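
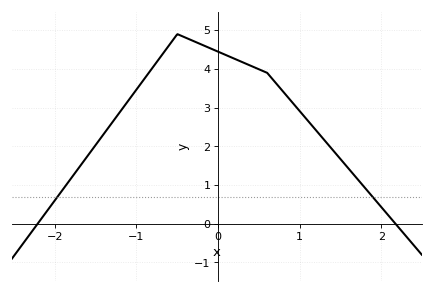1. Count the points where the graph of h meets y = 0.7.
2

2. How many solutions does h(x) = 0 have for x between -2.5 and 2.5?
2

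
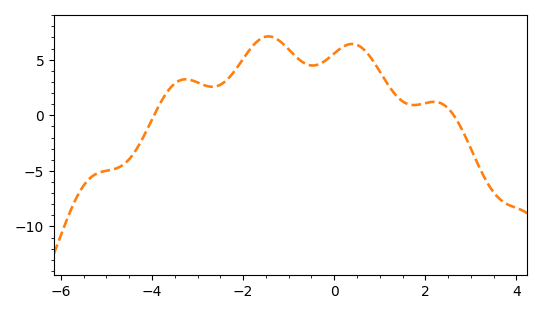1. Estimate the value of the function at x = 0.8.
5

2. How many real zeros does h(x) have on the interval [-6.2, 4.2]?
2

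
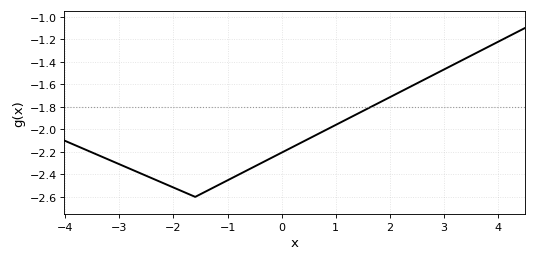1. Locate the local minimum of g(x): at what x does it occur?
-1.6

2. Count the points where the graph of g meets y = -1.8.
1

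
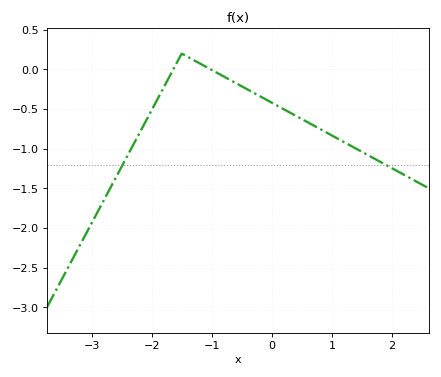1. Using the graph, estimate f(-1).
-0.006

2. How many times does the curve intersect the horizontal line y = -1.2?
2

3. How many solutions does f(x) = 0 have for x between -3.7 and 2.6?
2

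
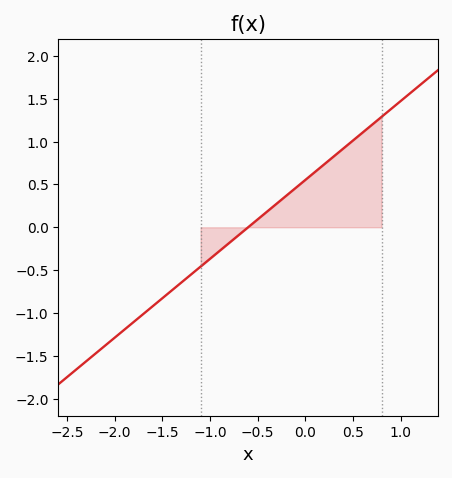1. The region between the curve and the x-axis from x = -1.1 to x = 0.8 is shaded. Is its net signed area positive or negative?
positive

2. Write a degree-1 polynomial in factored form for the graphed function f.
y = 0.92(x + 0.6)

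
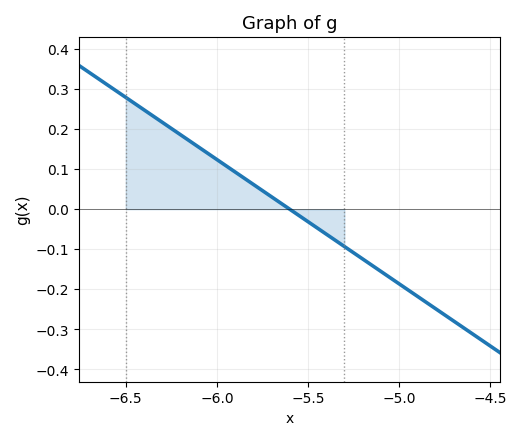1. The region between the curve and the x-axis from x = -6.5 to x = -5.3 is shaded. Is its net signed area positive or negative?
positive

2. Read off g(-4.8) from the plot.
-0.248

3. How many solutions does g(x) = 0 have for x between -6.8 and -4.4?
1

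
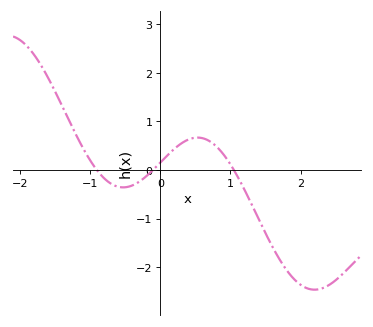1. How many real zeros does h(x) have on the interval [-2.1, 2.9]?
3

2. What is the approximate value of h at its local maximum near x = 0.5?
0.666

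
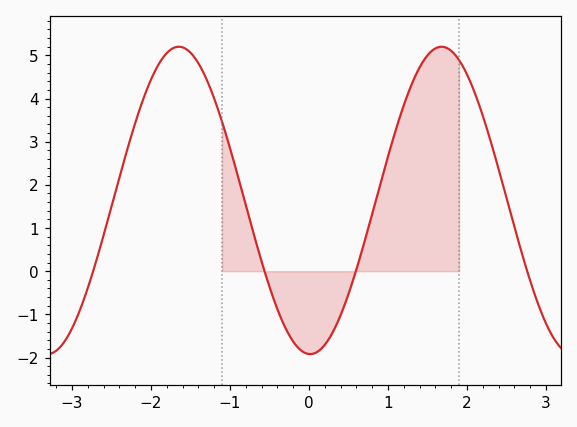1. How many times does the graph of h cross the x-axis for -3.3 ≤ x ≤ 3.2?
4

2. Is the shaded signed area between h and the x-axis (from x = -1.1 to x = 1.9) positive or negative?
positive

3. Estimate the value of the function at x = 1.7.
5.2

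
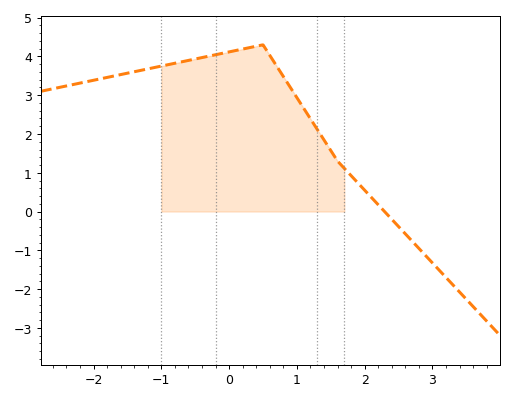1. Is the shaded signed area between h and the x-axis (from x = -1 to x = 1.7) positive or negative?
positive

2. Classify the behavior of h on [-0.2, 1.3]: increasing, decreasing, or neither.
neither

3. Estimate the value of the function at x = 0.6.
4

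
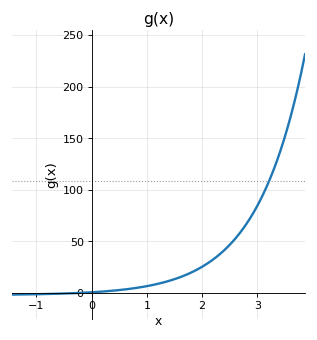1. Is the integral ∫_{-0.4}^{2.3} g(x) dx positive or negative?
positive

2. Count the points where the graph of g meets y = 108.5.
1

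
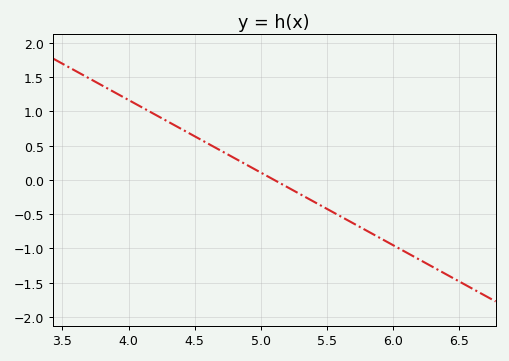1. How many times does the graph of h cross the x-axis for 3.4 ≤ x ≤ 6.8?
1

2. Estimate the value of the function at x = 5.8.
-0.742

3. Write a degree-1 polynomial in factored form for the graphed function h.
y = -1.06(x - 5.1)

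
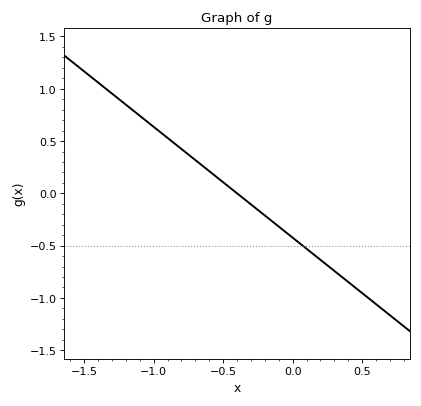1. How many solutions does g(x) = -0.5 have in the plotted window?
1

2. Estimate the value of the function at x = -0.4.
0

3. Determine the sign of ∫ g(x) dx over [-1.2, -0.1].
positive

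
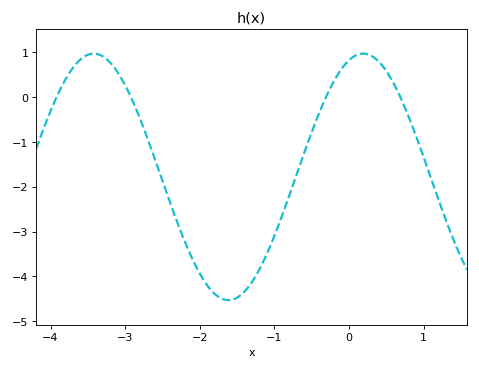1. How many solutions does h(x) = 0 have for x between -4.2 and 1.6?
4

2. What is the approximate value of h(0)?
0.8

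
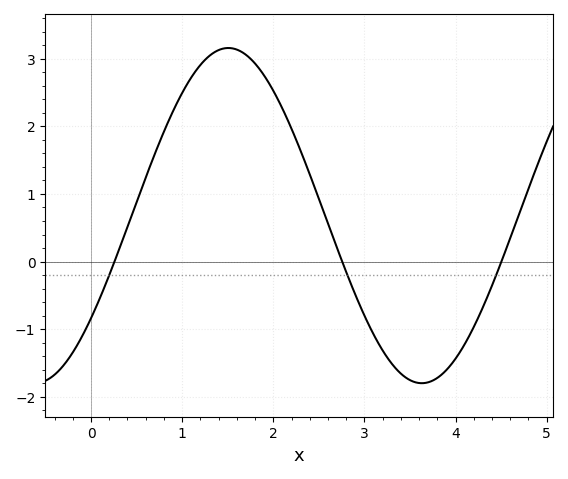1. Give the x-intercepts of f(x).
0.258, 2.76, 4.5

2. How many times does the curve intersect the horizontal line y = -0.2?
3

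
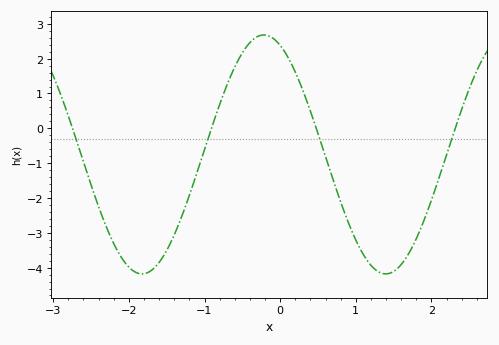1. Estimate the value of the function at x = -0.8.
0.682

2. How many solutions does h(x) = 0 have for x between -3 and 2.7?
4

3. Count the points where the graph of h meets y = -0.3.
4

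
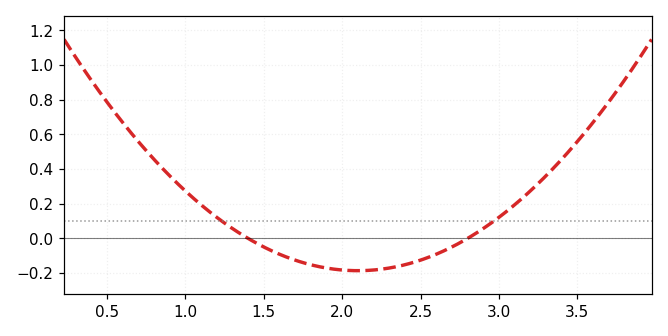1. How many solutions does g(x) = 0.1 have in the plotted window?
2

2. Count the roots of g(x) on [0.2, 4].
2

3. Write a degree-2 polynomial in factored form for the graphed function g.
y = 0.38(x - 1.4)(x - 2.8)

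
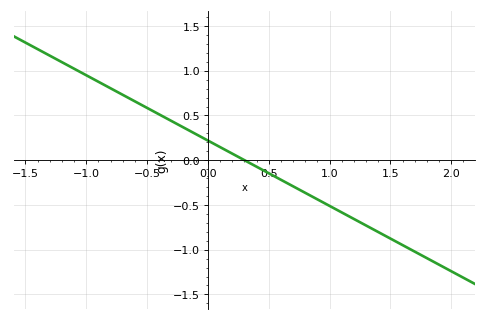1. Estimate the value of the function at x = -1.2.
1.09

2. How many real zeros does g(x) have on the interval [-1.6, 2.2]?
1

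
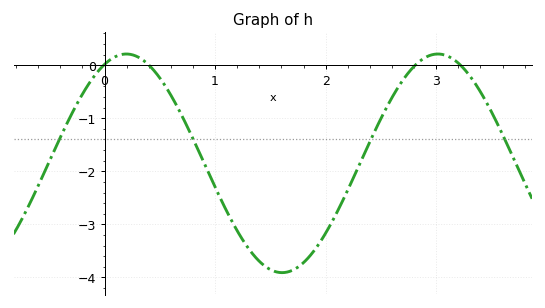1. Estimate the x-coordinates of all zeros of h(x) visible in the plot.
-0.007, 0.402, 2.81, 3.22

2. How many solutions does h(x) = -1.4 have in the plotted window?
4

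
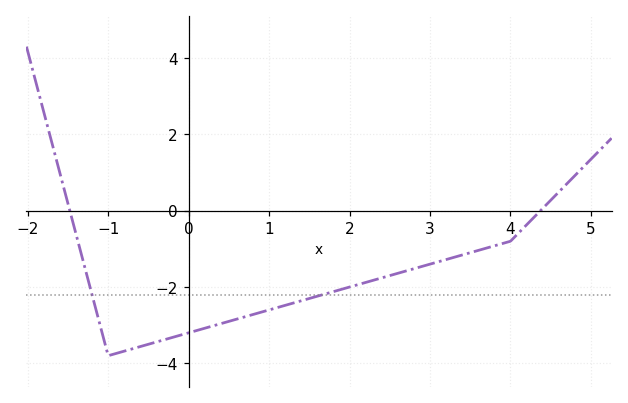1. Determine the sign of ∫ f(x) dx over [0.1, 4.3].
negative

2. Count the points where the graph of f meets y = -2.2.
2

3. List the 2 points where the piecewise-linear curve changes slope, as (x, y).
(-1, -3.8); (4, -0.8)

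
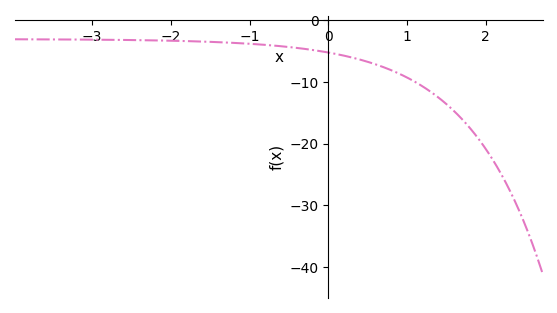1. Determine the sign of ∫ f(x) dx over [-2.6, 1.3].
negative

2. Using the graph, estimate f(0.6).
-7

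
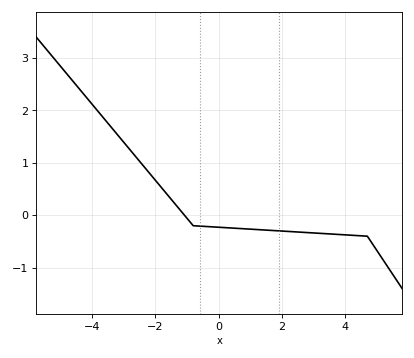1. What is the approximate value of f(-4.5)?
2.49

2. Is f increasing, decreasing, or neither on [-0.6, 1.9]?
decreasing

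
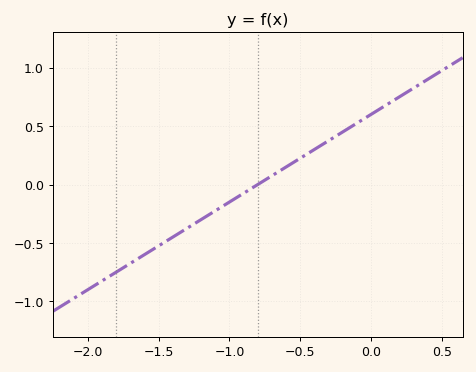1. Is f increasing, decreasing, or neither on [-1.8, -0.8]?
increasing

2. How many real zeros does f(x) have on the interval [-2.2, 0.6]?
1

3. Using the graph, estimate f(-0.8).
0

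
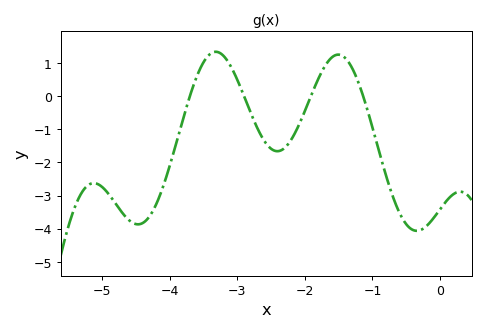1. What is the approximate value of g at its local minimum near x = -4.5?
-3.86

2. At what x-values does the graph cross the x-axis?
-3.7, -2.9, -1.91, -1.14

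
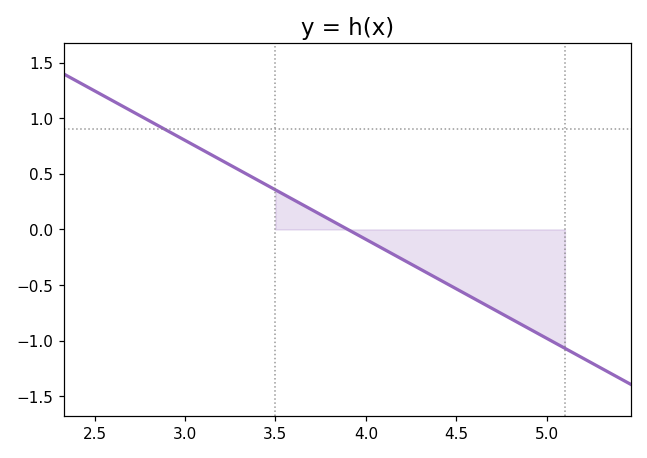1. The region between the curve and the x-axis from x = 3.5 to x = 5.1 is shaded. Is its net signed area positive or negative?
negative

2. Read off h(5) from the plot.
-0.979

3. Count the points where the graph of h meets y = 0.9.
1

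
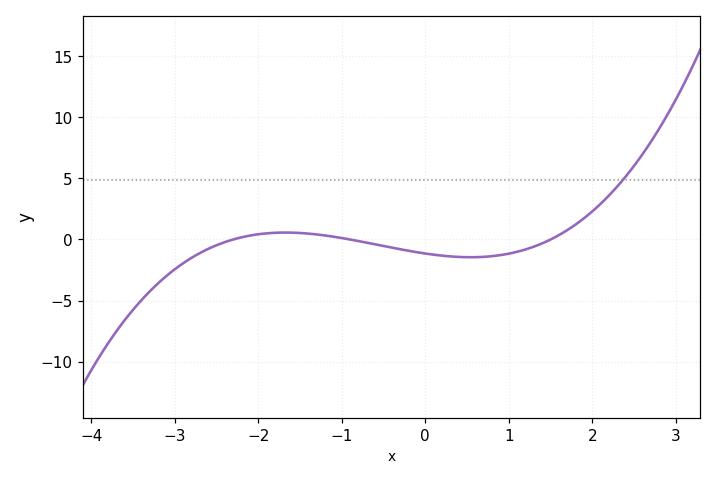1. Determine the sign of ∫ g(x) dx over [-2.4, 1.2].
negative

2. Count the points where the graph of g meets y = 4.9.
1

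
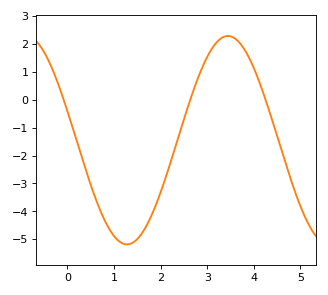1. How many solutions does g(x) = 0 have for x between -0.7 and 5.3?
3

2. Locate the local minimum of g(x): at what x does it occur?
1.28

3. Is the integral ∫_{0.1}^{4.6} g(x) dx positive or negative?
negative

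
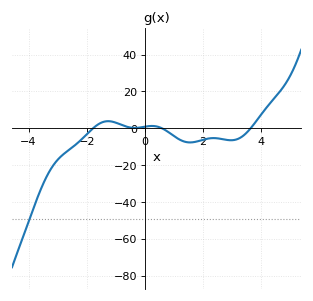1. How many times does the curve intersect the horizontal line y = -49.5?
1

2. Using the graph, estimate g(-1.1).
3.5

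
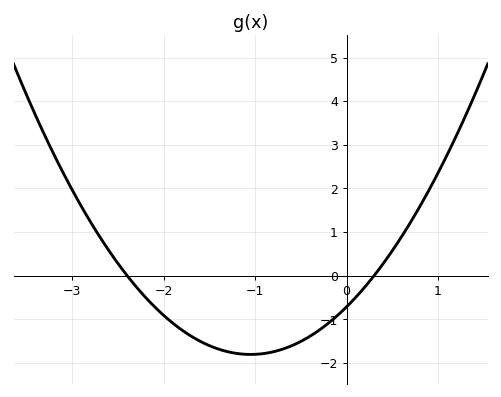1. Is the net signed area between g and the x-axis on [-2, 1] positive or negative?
negative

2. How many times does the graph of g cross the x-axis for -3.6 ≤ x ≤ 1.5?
2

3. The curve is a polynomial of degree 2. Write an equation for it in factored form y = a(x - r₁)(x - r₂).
y = 0.99(x + 2.4)(x - 0.3)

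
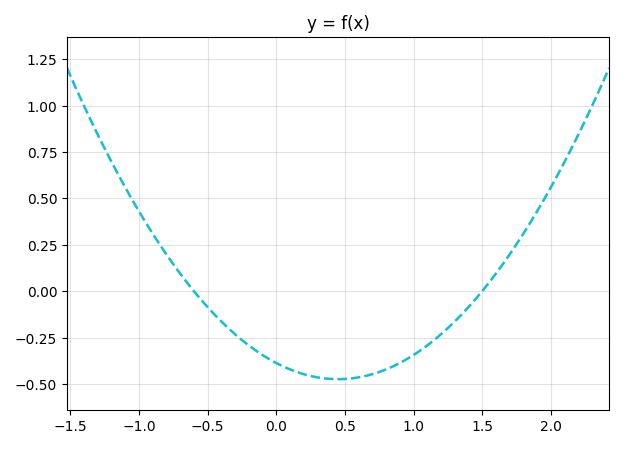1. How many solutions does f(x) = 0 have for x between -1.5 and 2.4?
2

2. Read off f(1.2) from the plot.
-0.232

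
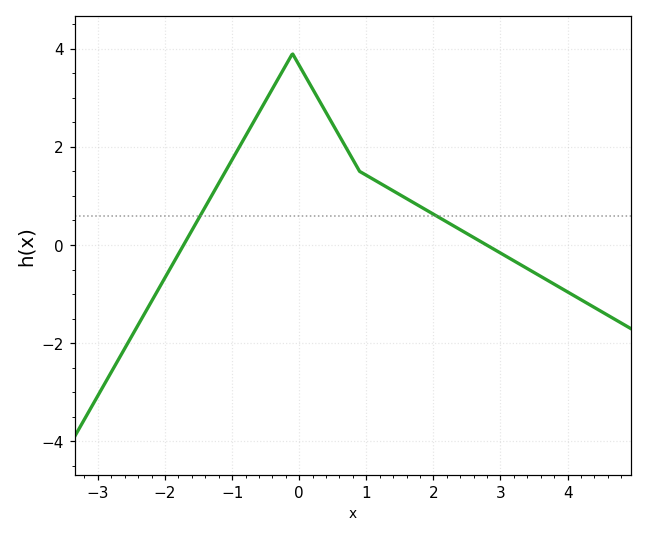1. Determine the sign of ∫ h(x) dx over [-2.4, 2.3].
positive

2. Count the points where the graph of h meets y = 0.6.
2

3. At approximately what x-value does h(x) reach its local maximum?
0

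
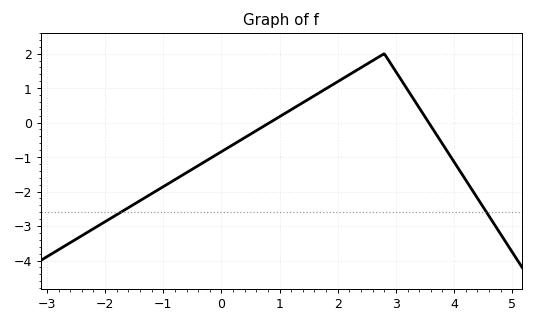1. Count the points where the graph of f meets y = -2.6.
2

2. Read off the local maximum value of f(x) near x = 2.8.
2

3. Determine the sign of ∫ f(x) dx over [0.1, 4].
positive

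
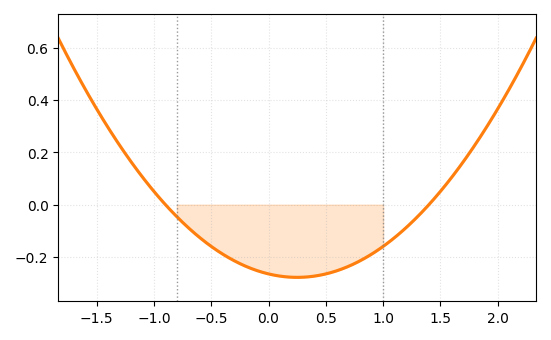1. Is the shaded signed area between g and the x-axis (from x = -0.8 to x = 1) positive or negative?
negative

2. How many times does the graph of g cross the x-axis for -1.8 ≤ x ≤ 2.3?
2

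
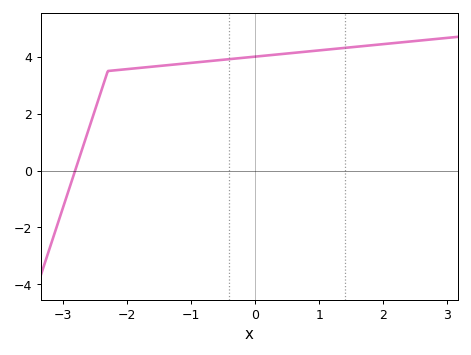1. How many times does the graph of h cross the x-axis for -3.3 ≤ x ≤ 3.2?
1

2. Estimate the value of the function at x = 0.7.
4.16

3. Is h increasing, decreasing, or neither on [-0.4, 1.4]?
increasing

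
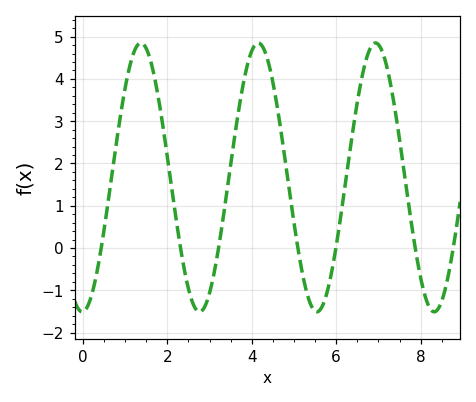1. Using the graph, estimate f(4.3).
4.7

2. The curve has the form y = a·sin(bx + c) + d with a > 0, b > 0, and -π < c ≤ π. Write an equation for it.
y = 3.18sin(2.3x - 1.5) + 1.67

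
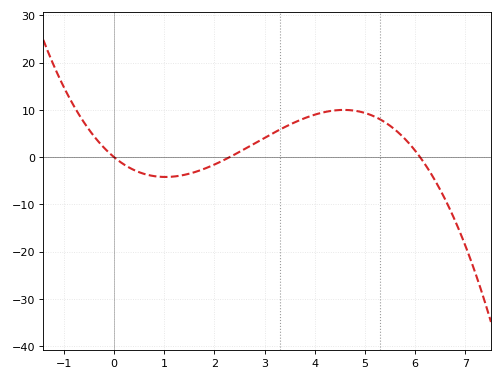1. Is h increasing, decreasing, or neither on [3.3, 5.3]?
neither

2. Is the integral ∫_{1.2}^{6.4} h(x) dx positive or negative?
positive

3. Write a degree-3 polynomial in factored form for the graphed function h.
y = -0.63(x - 0)(x - 2.3)(x - 6.1)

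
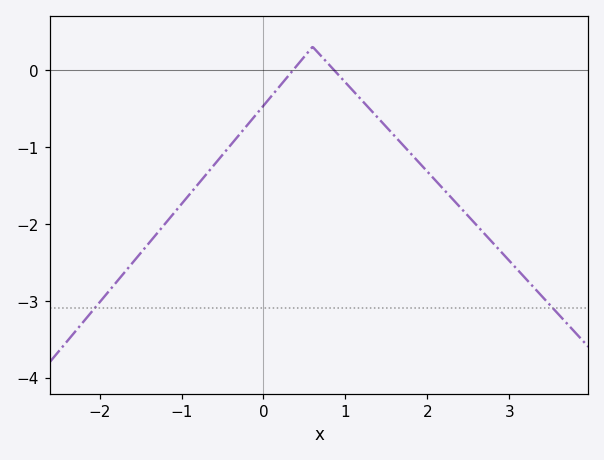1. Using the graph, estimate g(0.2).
-0.2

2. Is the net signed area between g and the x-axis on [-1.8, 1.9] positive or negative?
negative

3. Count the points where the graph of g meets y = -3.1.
2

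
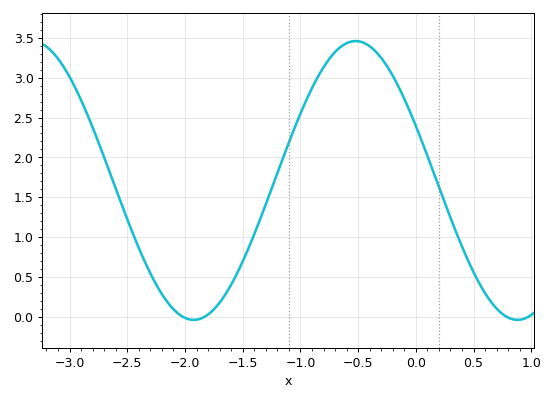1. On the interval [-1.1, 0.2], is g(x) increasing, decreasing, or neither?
neither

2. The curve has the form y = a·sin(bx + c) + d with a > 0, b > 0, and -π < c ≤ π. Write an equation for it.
y = 1.75sin(2.2x + 2.7) + 1.71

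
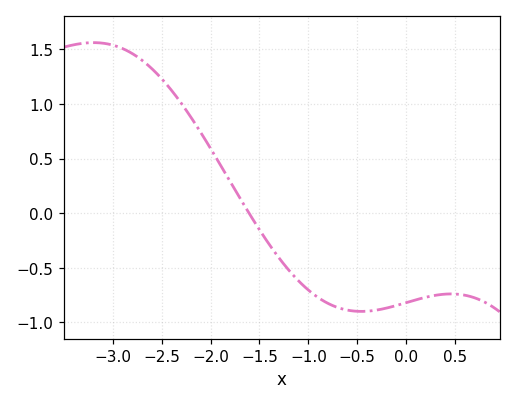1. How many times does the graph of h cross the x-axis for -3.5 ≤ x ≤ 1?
1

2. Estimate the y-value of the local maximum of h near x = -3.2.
1.56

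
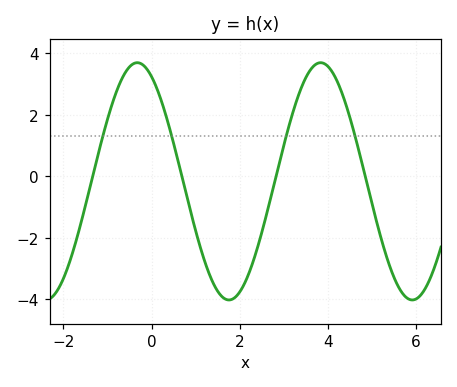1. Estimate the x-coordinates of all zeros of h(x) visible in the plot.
-1.34, 0.687, 2.82, 4.85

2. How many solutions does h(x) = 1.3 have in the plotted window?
4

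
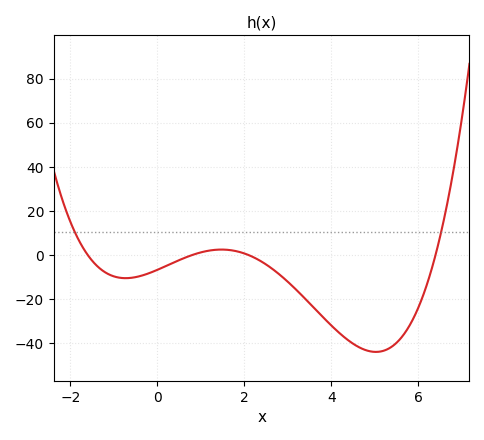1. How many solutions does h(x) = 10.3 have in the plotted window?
2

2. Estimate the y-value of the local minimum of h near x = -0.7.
-10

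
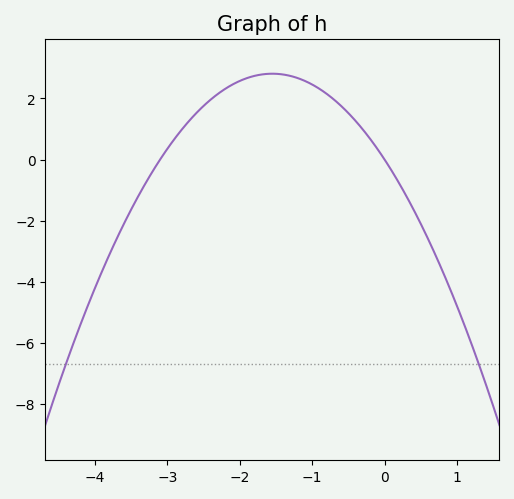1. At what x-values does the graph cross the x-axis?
-3.1, 0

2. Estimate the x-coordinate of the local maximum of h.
-1.55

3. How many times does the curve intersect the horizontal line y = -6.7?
2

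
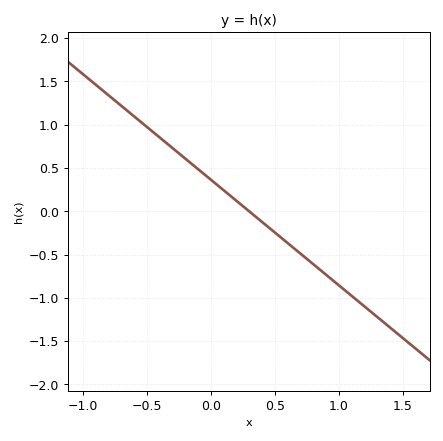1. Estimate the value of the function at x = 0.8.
-0.6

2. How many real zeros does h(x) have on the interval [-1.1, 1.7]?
1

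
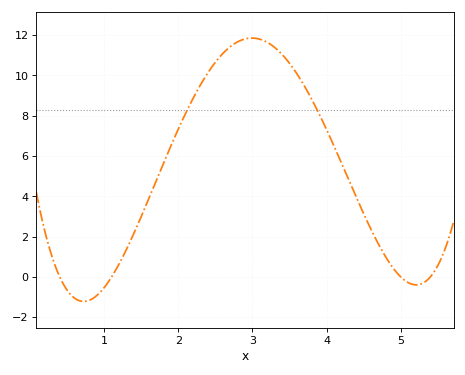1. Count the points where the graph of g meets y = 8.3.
2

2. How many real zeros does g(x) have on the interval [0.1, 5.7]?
4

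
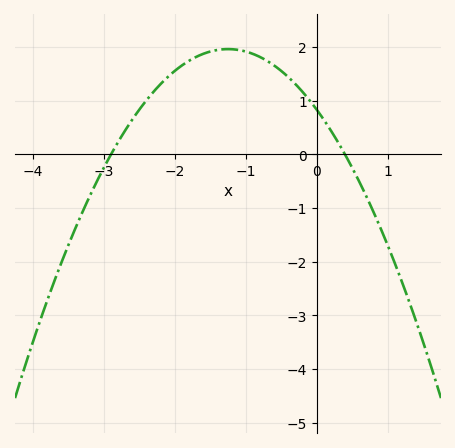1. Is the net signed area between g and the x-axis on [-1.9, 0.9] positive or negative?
positive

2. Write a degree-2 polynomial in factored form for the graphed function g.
y = -0.72(x + 2.9)(x - 0.4)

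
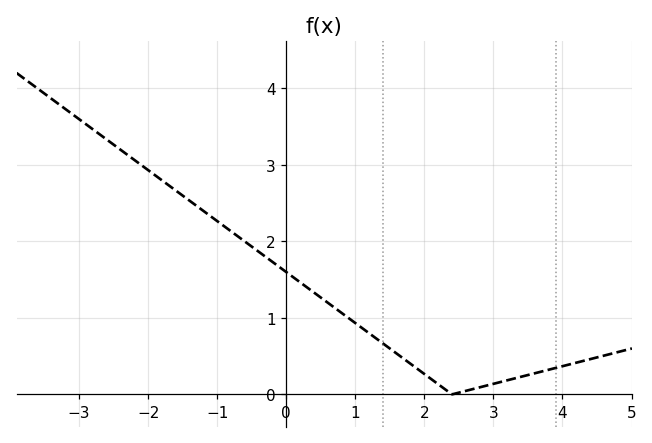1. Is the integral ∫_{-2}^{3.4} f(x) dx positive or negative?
positive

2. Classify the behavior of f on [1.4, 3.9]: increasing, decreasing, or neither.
neither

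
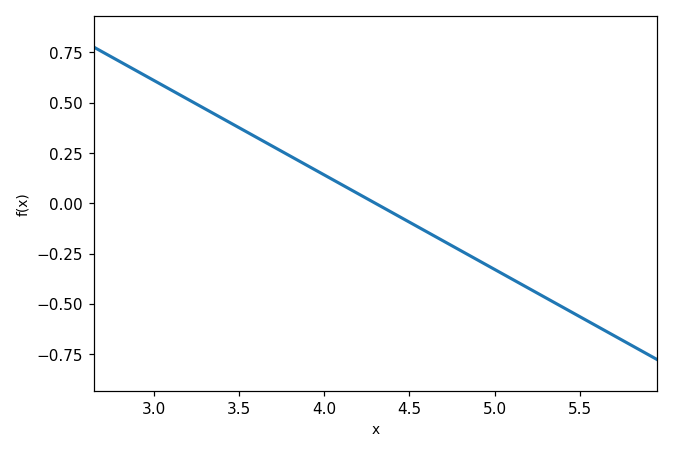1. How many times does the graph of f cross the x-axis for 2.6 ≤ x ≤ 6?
1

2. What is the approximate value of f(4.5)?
-0.1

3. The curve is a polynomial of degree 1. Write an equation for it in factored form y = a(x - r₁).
y = -0.47(x - 4.3)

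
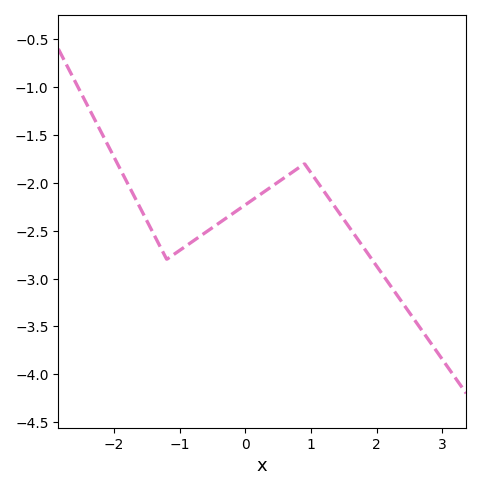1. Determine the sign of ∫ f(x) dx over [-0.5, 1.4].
negative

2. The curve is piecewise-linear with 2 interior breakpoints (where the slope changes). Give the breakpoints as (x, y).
(-1.2, -2.8); (0.9, -1.8)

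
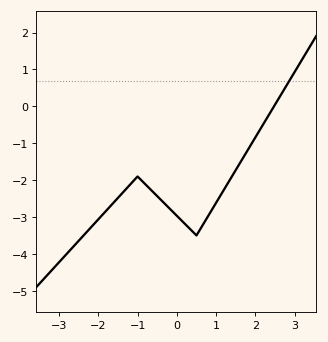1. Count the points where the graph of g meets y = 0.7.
1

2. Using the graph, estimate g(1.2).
-2.3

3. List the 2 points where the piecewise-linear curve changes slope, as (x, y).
(-1, -1.9); (0.5, -3.5)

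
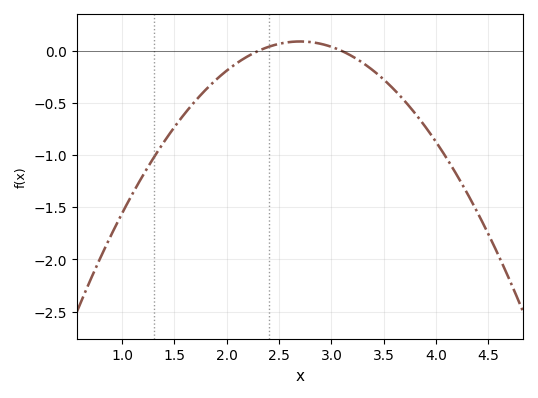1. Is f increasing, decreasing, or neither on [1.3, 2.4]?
increasing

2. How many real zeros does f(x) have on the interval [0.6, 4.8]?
2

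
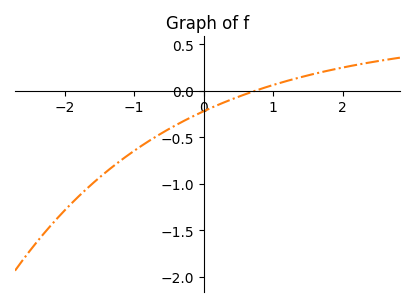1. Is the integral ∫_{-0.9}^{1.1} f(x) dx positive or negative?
negative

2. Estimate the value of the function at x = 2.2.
0.279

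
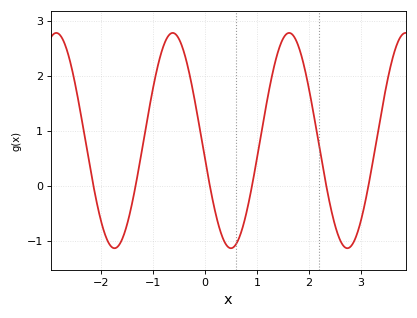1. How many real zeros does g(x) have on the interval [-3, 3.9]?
6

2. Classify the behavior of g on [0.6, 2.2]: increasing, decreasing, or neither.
neither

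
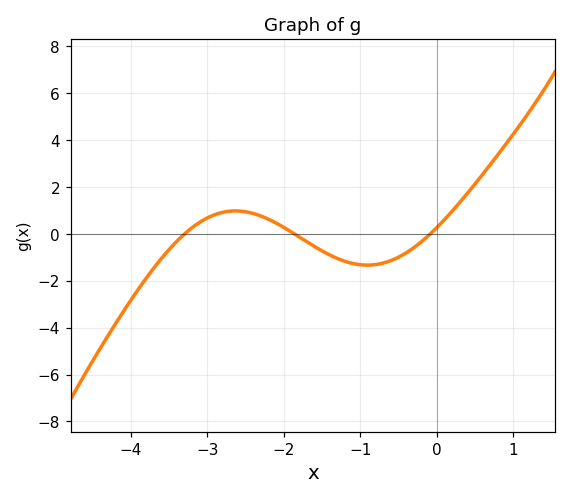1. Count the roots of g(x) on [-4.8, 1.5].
3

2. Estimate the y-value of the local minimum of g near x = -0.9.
-1.4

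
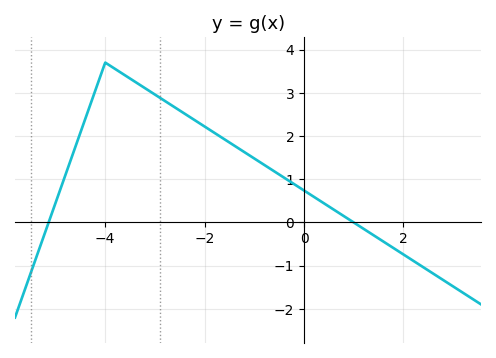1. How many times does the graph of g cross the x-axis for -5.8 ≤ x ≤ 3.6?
2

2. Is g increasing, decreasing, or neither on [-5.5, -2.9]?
neither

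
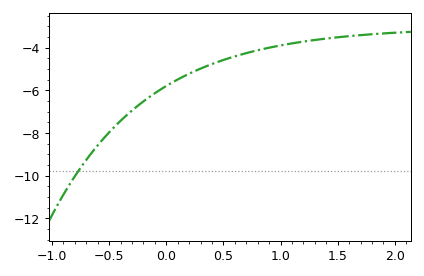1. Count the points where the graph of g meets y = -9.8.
1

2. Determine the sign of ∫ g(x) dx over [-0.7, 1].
negative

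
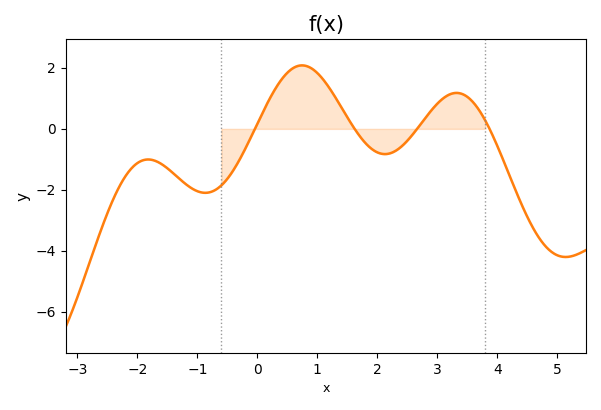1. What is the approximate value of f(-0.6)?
-1.8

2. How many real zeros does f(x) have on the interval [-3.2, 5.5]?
4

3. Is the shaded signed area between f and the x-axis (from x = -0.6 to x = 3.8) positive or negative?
positive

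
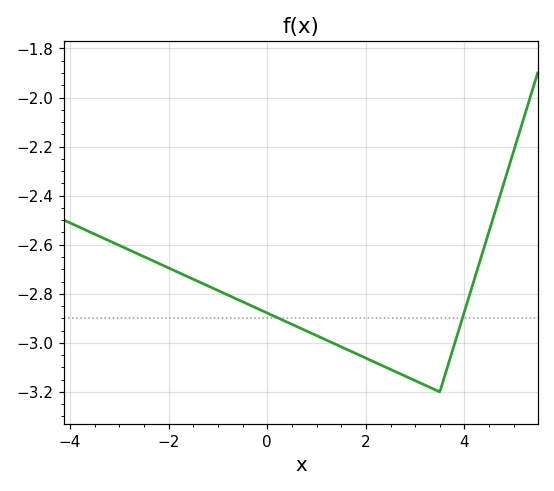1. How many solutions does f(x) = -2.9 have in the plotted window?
2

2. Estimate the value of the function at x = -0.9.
-2.8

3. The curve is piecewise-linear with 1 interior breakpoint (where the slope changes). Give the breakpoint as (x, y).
(3.5, -3.2)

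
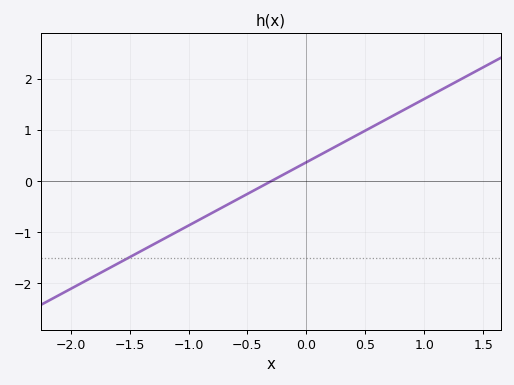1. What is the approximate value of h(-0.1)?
0.248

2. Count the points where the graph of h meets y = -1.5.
1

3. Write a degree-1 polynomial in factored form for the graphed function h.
y = 1.24(x + 0.3)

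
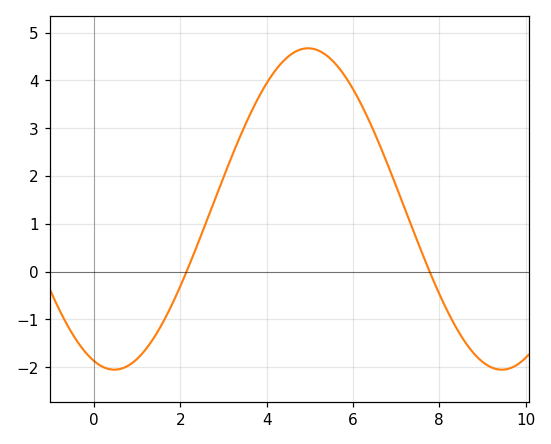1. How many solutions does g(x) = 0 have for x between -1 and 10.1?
2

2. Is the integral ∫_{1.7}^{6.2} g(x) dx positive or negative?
positive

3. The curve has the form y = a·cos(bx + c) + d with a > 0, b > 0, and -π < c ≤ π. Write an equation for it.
y = 3.36cos(0.7x + 2.8) + 1.31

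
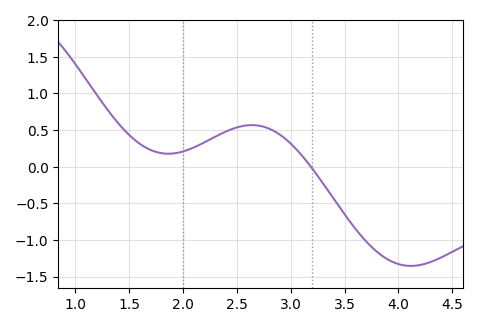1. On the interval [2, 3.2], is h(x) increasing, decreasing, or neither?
neither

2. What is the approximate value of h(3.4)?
-0.44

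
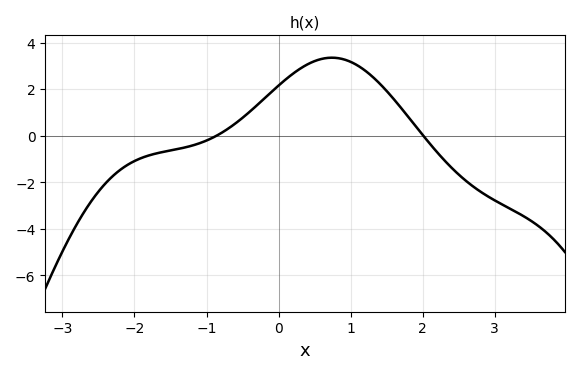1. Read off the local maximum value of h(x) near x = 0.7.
3.4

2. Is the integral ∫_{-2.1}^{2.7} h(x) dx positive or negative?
positive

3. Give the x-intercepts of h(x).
-0.9, 2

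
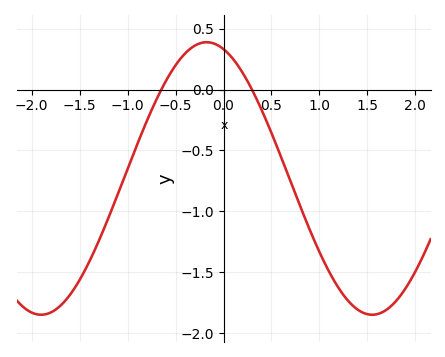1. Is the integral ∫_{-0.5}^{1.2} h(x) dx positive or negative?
negative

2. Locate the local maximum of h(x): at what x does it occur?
-0.2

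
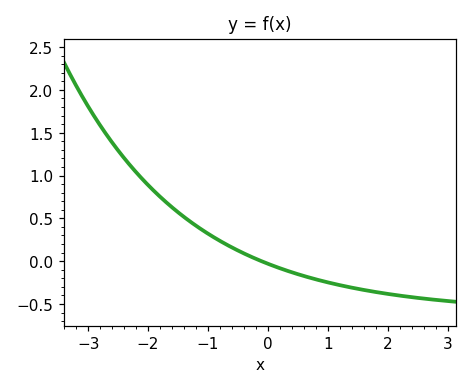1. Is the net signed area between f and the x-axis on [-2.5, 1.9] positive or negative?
positive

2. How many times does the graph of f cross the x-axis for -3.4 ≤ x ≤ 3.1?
1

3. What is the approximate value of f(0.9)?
-0.25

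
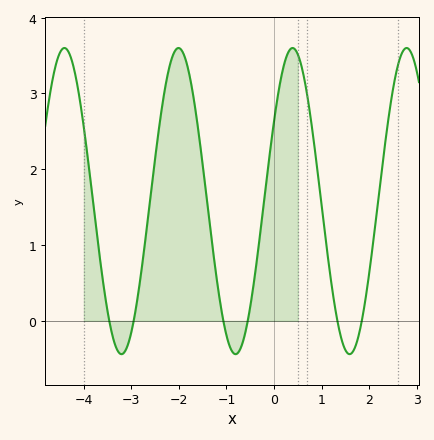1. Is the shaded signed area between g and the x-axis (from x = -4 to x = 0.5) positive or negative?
positive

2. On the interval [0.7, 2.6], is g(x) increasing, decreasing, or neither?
neither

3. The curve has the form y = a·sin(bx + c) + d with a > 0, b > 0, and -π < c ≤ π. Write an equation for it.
y = 2.02sin(2.6x + 0.55) + 1.58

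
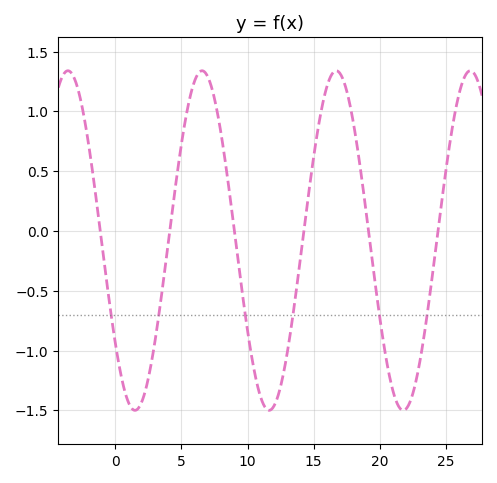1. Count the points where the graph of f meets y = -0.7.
6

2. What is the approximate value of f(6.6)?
1.35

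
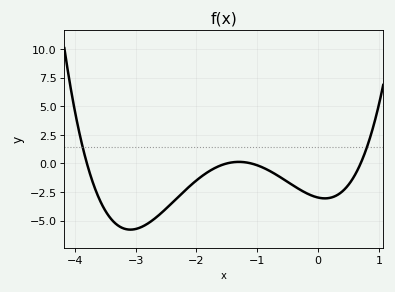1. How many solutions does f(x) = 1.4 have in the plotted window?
2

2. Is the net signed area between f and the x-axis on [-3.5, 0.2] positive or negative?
negative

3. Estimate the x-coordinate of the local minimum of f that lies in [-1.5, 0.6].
0.112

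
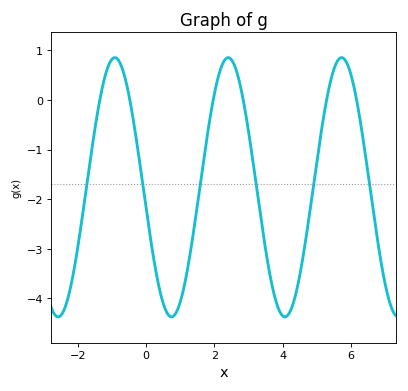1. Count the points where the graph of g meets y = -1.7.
6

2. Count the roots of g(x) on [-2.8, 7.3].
6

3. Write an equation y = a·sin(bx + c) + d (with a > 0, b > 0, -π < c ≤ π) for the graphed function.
y = 2.61sin(1.9x - 3) - 1.76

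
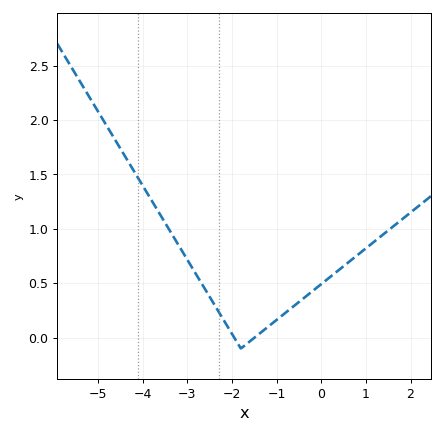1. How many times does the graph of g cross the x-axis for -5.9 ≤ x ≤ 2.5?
2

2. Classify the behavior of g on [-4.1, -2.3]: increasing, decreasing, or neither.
decreasing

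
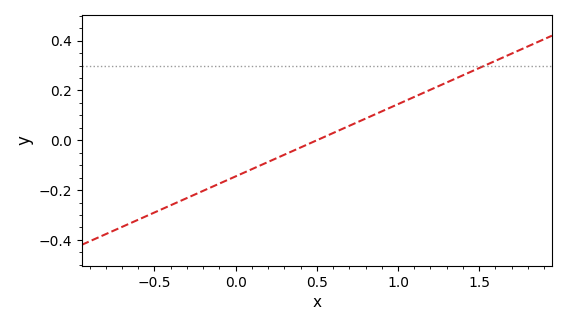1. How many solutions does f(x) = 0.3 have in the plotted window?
1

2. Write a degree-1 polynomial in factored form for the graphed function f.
y = 0.29(x - 0.5)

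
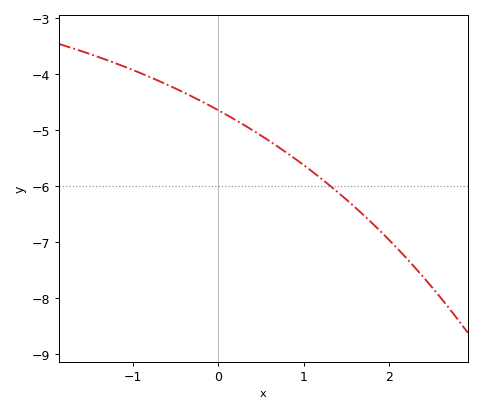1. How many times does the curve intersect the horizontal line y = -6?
1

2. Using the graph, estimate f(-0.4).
-4.34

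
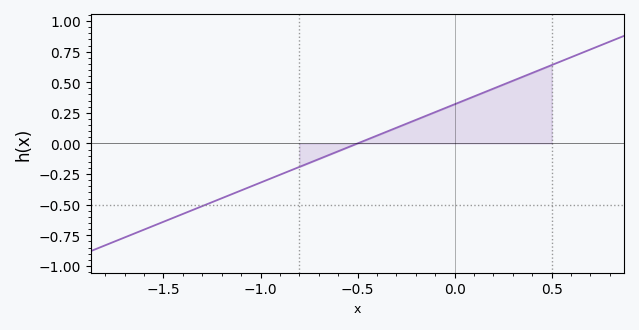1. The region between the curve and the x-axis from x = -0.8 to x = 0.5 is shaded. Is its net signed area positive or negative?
positive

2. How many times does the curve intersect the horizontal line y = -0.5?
1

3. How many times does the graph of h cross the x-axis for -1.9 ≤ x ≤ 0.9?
1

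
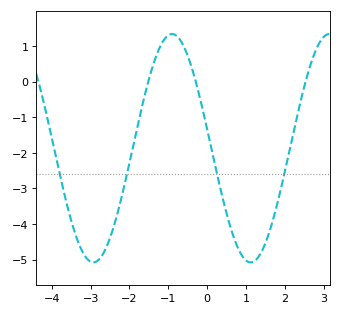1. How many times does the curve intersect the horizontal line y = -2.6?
4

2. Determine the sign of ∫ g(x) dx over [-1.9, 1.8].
negative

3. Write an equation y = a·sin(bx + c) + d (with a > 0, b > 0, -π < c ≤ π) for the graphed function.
y = 3.21sin(1.6x + 3) - 1.87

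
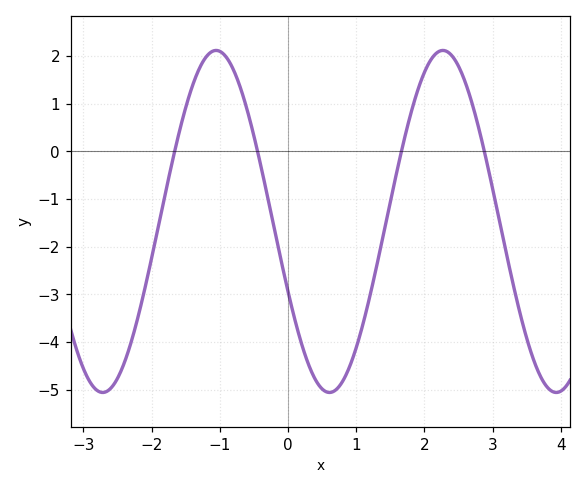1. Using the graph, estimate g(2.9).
-0.1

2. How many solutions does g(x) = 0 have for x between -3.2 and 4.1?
4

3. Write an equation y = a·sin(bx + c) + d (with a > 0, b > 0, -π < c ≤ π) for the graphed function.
y = 3.59sin(1.9x - 2.7) - 1.47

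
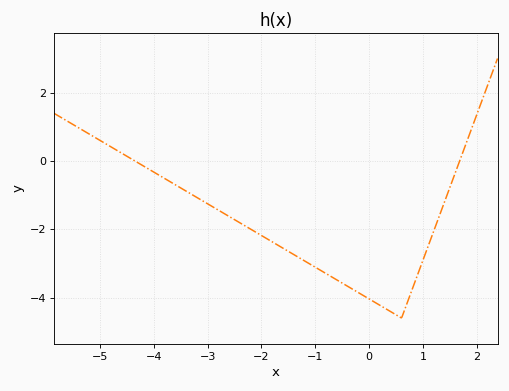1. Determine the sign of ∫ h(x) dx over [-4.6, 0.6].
negative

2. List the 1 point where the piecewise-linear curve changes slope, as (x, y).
(0.6, -4.6)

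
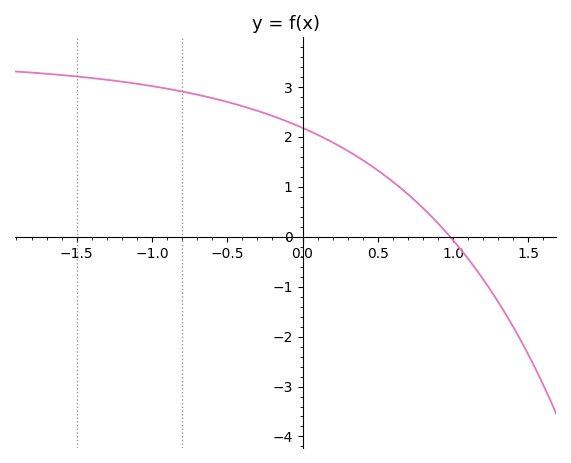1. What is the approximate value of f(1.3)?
-1.3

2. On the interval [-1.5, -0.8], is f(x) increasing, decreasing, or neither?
decreasing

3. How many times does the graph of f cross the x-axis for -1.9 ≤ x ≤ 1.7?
1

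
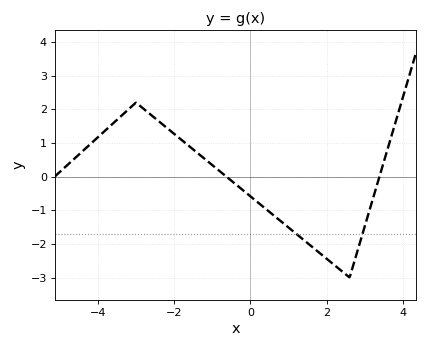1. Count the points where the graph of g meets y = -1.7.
2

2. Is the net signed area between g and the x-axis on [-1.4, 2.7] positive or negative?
negative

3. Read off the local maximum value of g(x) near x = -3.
2.2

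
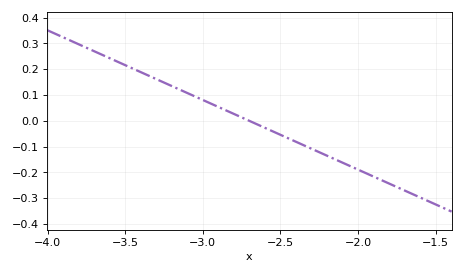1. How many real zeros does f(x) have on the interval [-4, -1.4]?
1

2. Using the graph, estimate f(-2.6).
-0.03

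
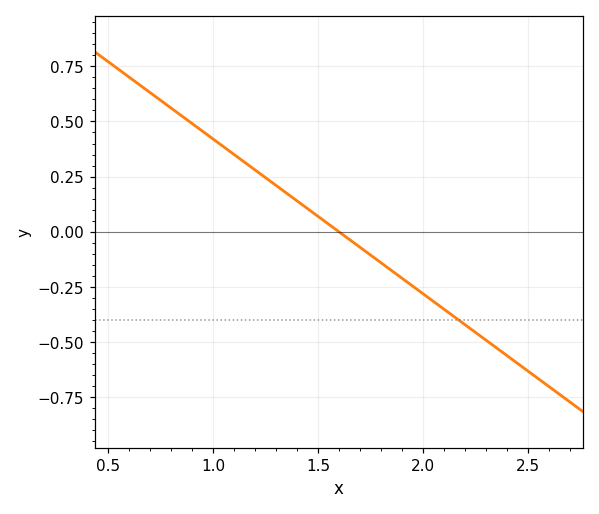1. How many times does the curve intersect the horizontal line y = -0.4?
1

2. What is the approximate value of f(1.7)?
-0.07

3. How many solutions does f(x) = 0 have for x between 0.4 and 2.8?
1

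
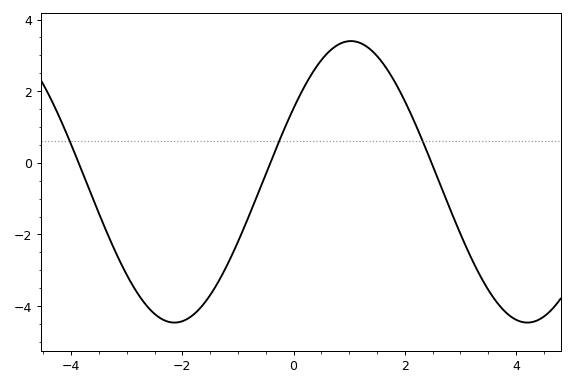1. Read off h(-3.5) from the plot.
-1.4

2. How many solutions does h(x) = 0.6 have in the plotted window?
3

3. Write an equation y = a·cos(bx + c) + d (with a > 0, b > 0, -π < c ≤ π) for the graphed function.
y = 3.93cos(0.99x - 1) - 0.53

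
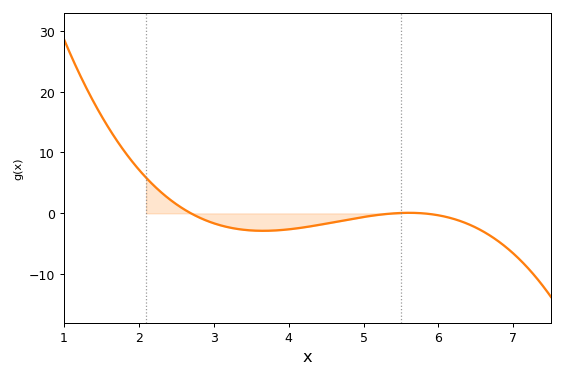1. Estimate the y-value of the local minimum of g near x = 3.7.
-3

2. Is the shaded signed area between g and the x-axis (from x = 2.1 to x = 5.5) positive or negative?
negative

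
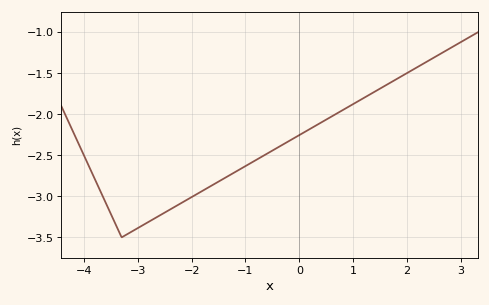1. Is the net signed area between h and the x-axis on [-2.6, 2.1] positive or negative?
negative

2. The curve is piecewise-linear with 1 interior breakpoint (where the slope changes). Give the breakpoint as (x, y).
(-3.3, -3.5)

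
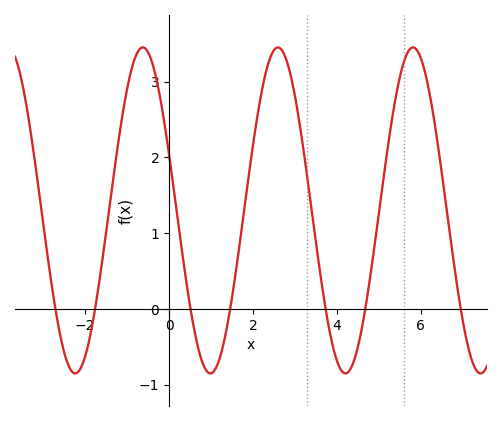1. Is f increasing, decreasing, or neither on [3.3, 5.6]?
neither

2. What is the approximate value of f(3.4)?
1.3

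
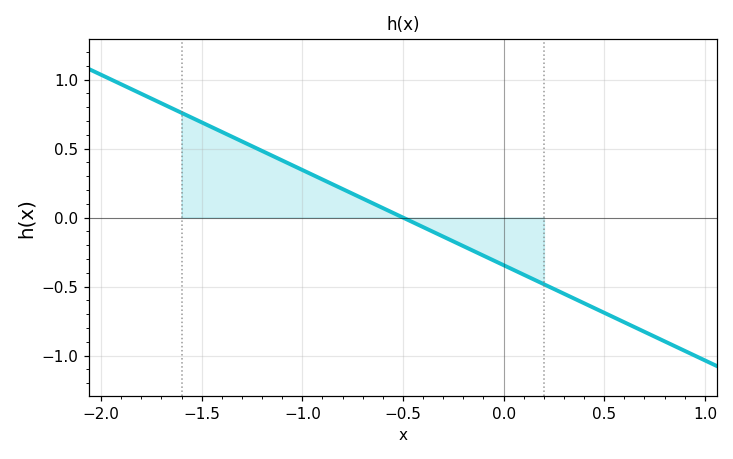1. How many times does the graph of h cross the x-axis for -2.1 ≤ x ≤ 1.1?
1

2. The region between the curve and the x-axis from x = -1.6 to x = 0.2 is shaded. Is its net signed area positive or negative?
positive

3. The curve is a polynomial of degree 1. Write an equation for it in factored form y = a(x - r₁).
y = -0.69(x + 0.5)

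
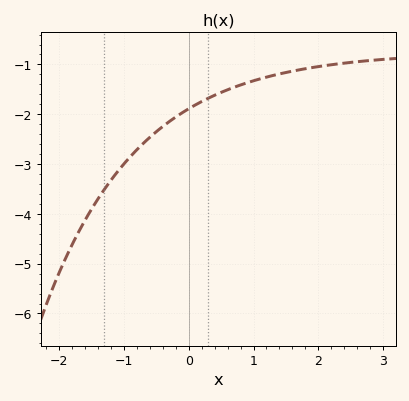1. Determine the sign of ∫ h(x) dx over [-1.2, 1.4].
negative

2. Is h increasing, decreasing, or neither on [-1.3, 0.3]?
increasing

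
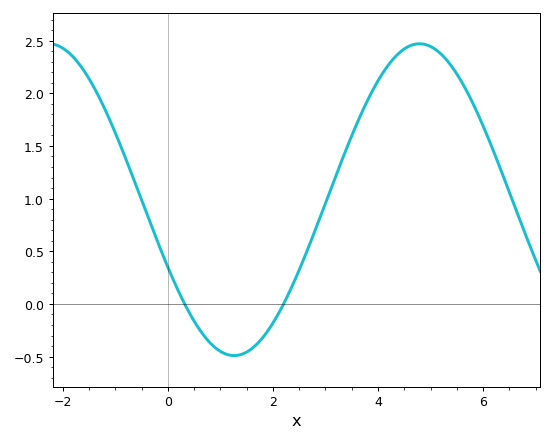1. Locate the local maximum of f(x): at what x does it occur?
4.79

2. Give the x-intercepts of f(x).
0.319, 2.2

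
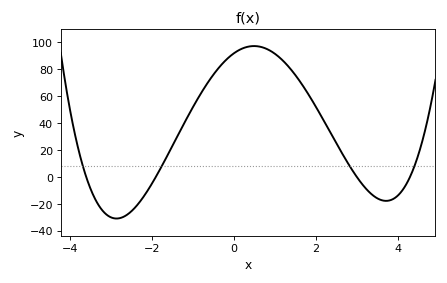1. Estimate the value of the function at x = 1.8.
62.3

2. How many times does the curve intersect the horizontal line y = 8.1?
4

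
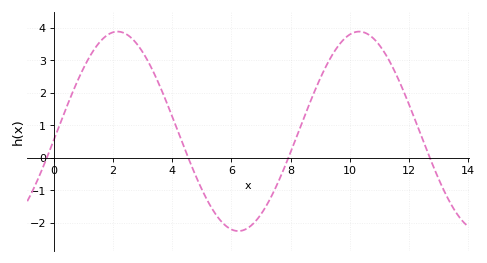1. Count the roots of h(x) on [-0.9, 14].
4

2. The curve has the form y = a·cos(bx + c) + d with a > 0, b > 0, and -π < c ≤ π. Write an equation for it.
y = 3.07cos(0.77x - 1.66) + 0.82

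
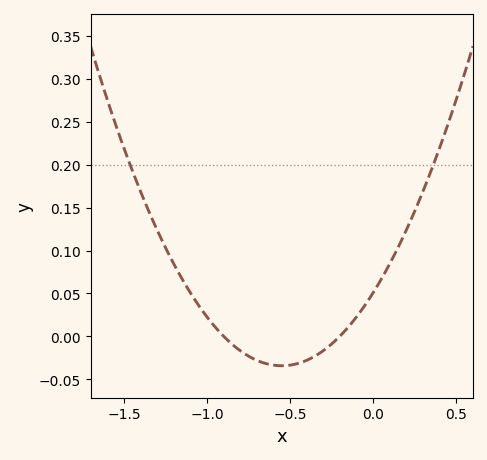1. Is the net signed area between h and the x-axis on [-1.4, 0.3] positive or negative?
positive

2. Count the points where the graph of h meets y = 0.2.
2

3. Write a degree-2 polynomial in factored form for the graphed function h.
y = 0.28(x + 0.9)(x + 0.2)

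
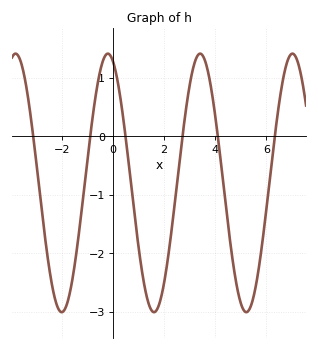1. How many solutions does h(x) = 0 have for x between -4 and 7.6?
6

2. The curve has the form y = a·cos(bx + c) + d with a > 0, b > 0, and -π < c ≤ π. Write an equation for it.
y = 2.21cos(1.7x + 0.35) - 0.8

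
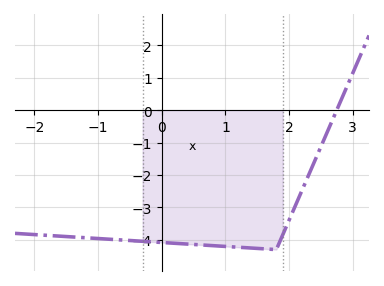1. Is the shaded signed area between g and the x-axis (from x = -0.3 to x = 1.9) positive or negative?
negative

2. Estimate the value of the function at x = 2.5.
-1.13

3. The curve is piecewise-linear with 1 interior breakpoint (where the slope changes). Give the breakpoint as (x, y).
(1.8, -4.3)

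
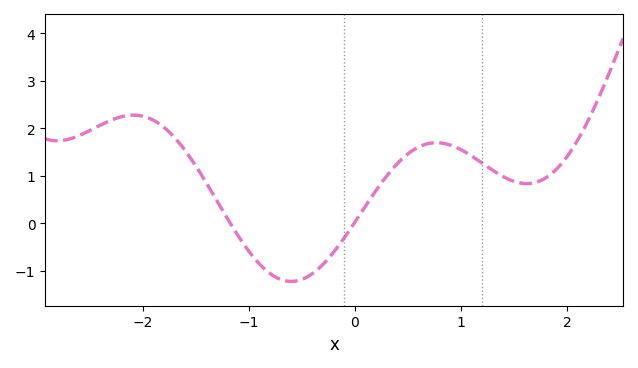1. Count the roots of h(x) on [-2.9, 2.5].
2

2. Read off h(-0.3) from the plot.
-0.857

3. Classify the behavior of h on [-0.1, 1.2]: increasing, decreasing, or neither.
neither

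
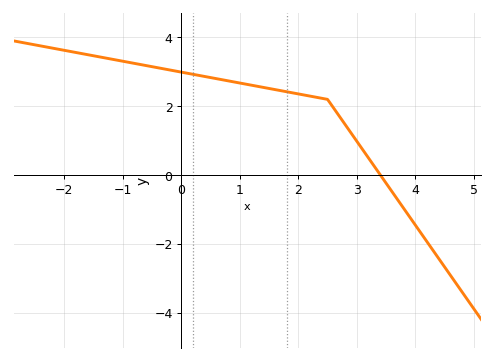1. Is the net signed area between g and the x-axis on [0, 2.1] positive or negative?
positive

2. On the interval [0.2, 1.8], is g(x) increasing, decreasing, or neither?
decreasing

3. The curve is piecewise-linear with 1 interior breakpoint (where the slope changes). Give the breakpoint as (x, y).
(2.5, 2.2)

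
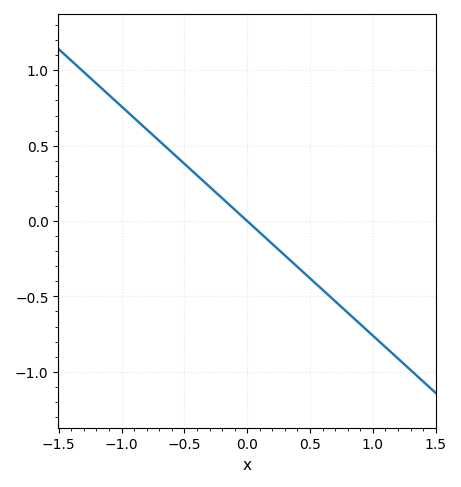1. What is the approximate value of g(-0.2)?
0.15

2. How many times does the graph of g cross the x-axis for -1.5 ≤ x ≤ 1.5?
1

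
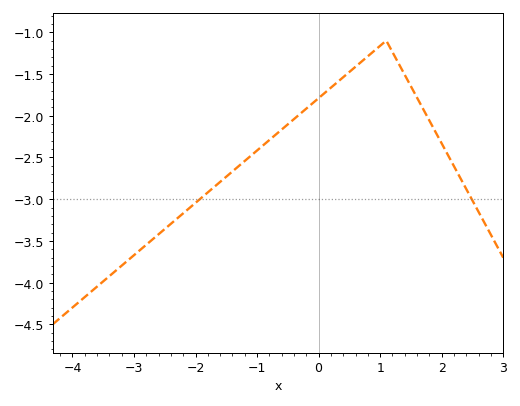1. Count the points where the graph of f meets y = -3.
2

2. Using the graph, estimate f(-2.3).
-3.23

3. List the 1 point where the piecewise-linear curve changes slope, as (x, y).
(1.1, -1.1)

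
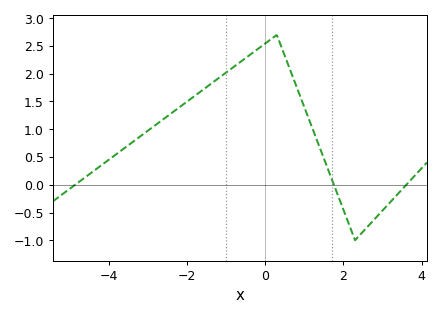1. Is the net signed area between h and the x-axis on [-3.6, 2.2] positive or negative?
positive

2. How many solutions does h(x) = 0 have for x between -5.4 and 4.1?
3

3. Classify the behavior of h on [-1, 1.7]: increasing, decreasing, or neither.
neither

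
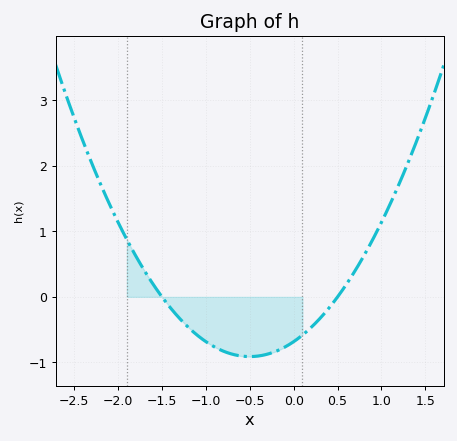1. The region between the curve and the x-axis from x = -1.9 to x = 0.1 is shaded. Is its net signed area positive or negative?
negative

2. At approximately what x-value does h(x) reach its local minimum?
-0.5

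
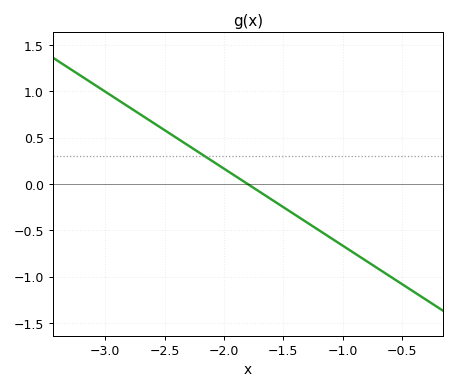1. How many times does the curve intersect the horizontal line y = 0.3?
1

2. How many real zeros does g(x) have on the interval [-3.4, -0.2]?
1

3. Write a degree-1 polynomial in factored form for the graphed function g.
y = -0.83(x + 1.8)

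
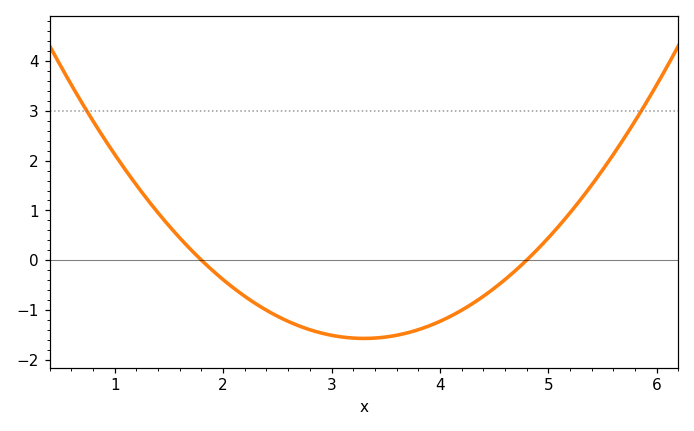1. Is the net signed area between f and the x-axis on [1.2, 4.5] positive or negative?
negative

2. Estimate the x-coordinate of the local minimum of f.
3.3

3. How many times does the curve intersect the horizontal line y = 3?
2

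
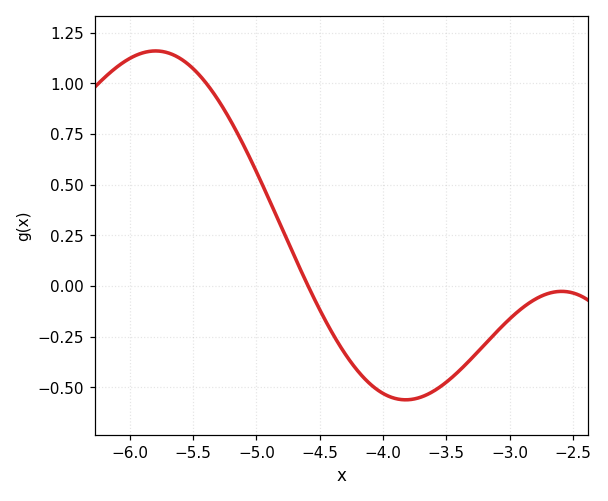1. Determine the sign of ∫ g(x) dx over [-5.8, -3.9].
positive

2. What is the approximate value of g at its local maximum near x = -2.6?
-0.02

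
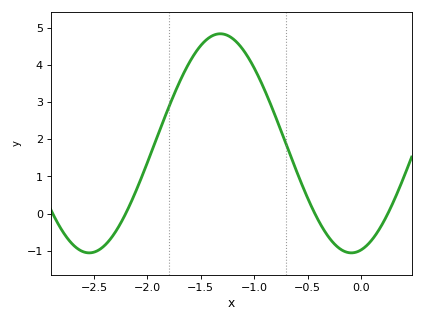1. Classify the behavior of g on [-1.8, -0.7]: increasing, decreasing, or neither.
neither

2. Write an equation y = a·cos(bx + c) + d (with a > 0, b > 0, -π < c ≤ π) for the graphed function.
y = 2.95cos(2.6x - 2.9) + 1.89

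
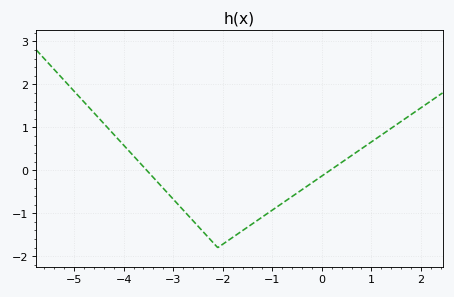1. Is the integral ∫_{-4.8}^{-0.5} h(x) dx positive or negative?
negative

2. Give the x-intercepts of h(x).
-3.53, 0.168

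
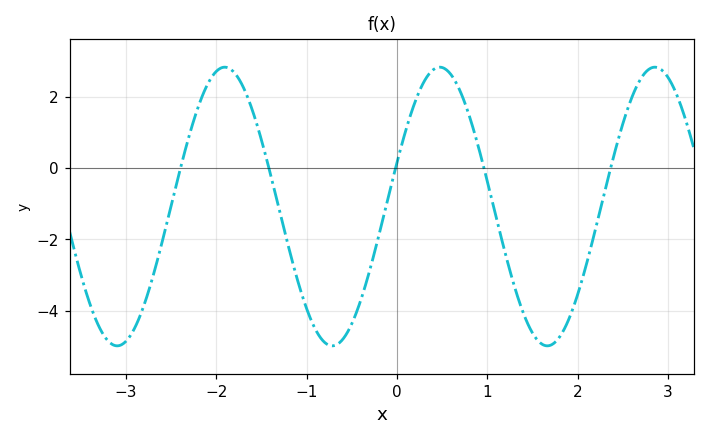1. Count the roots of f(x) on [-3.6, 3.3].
5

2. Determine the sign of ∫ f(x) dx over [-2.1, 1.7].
negative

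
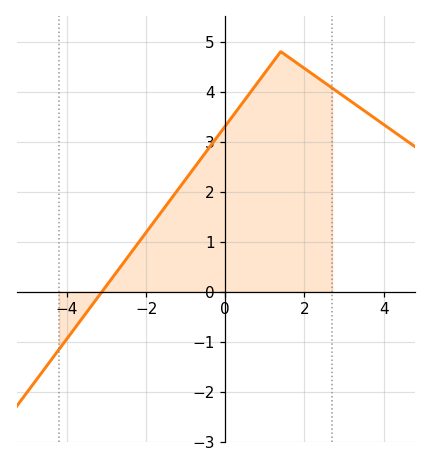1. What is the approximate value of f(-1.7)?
1.5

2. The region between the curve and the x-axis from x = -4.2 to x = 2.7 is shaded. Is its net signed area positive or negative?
positive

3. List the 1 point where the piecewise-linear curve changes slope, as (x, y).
(1.4, 4.8)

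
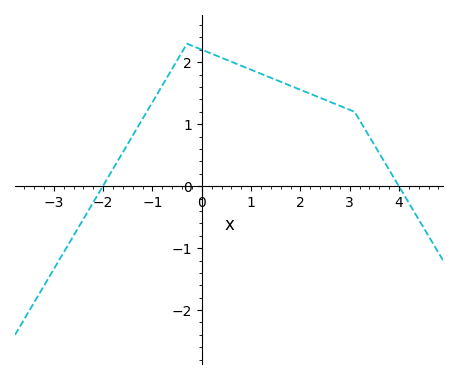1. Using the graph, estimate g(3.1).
1.2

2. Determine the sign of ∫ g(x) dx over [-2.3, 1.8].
positive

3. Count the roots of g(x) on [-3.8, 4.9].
2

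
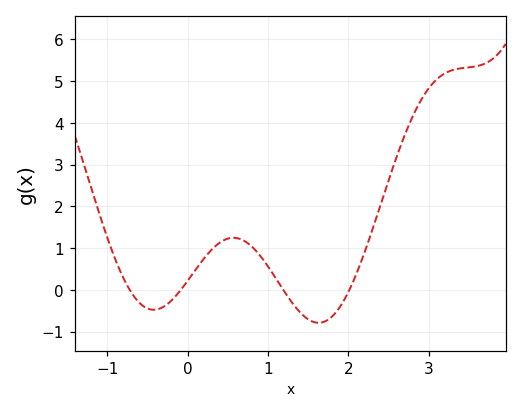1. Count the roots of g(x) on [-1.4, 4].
4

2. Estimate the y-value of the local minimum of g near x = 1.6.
-0.8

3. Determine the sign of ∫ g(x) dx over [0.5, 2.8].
positive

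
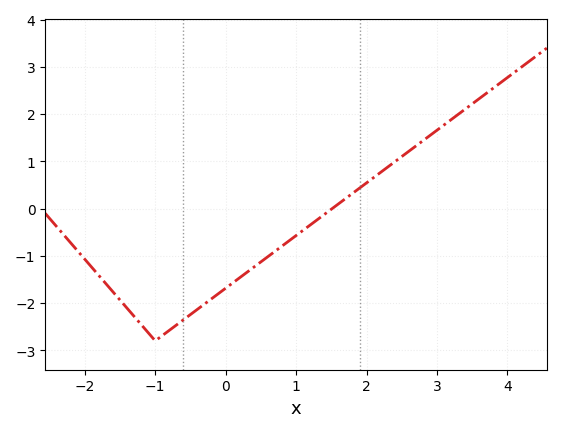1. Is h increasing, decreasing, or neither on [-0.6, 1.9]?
increasing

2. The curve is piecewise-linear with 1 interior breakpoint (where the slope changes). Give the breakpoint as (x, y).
(-1, -2.8)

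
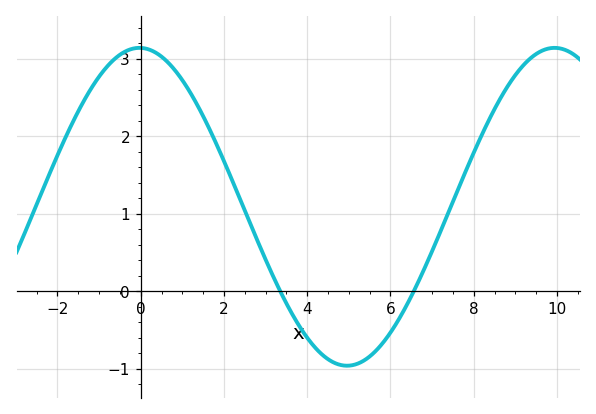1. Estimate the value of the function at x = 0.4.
3.07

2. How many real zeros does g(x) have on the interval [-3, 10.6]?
2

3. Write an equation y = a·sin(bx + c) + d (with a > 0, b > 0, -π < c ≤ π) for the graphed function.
y = 2.05sin(0.63x + 1.59) + 1.09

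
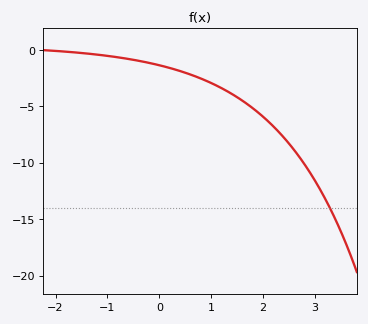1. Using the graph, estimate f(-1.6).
0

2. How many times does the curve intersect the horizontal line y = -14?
1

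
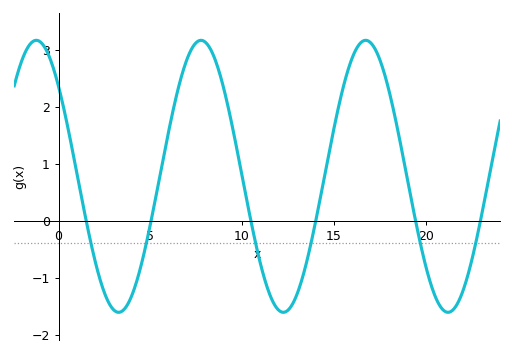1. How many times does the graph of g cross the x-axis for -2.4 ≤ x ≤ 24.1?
6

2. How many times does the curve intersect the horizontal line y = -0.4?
6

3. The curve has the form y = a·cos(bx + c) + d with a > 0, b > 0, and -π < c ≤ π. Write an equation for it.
y = 2.39cos(0.7x + 0.852) + 0.78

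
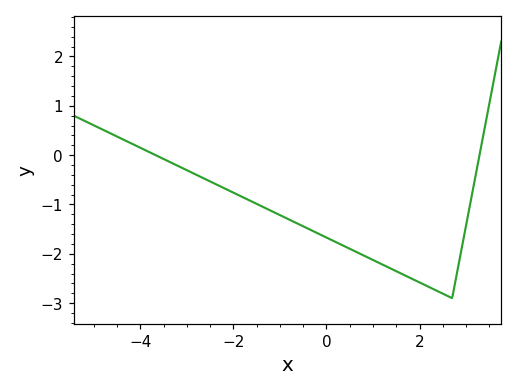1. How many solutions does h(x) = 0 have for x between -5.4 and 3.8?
2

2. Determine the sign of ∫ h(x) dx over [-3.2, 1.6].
negative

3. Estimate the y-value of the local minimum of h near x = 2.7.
-2.9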